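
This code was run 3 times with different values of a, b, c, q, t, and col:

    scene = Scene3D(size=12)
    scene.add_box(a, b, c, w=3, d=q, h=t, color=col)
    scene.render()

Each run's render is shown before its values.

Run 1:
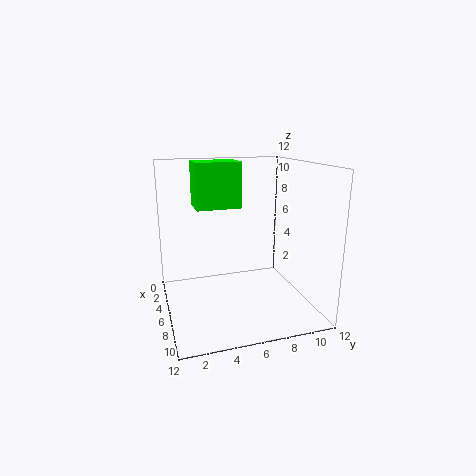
a = 1; b = 3; c = 8; q = 4; t = 4; col = 'lime'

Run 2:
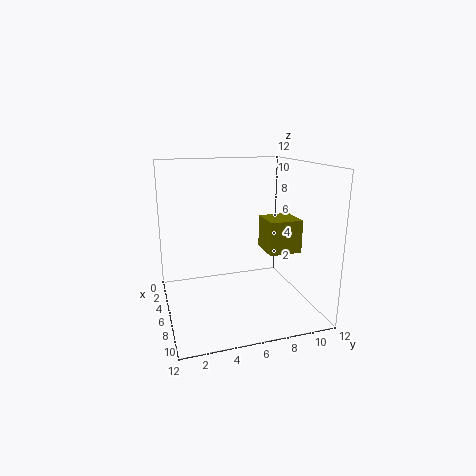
a = 3; b = 9; c = 4; q = 3; t = 3; col = 'olive'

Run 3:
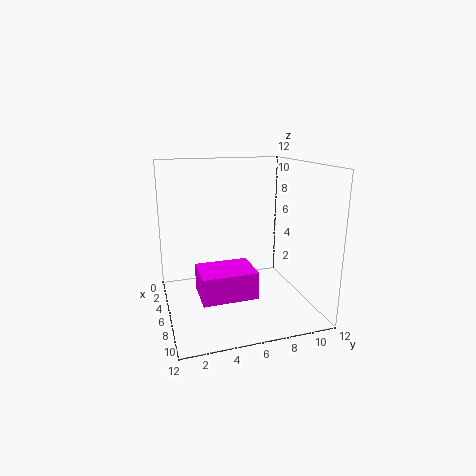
a = 8; b = 2; c = 3; q = 4; t = 2; col = 'magenta'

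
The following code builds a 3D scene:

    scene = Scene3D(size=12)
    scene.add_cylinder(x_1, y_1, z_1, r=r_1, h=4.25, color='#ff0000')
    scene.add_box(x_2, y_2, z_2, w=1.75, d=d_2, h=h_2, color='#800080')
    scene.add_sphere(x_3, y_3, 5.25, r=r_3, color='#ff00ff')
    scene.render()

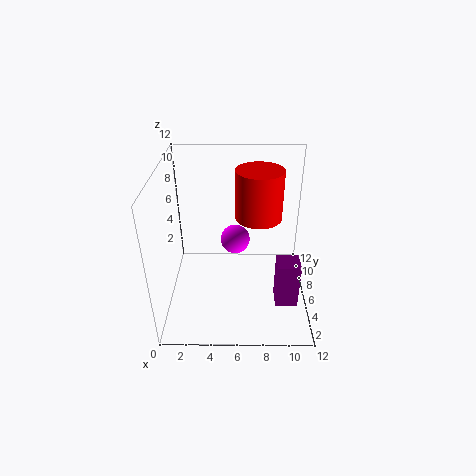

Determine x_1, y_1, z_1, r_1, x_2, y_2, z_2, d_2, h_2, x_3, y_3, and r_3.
x_1 = 7.75; y_1 = 7.75; z_1 = 7; r_1 = 2; x_2 = 9; y_2 = 2.25; z_2 = 2; d_2 = 1.75; h_2 = 3.75; x_3 = 5.75; y_3 = 7; r_3 = 1.25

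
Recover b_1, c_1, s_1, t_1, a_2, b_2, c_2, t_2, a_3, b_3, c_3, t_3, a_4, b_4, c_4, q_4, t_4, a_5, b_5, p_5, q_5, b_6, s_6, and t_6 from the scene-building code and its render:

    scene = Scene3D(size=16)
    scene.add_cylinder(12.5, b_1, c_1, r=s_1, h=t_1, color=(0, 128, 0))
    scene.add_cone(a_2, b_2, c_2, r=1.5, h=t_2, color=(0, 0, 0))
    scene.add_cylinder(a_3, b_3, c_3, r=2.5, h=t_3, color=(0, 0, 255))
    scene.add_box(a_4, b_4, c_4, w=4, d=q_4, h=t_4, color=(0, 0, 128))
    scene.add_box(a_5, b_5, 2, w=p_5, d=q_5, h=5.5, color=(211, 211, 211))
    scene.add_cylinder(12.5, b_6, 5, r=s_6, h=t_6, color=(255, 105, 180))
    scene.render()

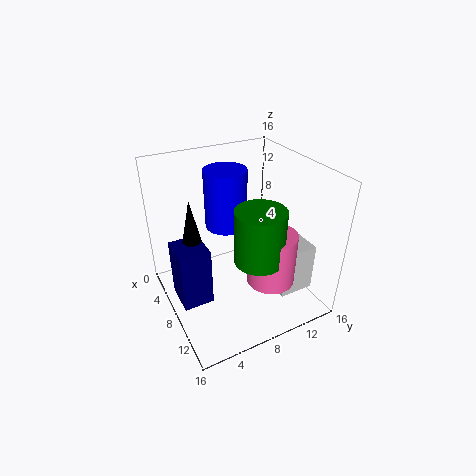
b_1 = 8; c_1 = 8; s_1 = 2.5; t_1 = 5.5; a_2 = 5.5; b_2 = 3.5; c_2 = 5.5; t_2 = 7; a_3 = 4; b_3 = 8.5; c_3 = 7.5; t_3 = 7; a_4 = 4.5; b_4 = 1; c_4 = 0.5; q_4 = 3.5; t_4 = 7; a_5 = 9.5; b_5 = 11; p_5 = 3.5; q_5 = 4; b_6 = 9.5; s_6 = 2.5; t_6 = 5.5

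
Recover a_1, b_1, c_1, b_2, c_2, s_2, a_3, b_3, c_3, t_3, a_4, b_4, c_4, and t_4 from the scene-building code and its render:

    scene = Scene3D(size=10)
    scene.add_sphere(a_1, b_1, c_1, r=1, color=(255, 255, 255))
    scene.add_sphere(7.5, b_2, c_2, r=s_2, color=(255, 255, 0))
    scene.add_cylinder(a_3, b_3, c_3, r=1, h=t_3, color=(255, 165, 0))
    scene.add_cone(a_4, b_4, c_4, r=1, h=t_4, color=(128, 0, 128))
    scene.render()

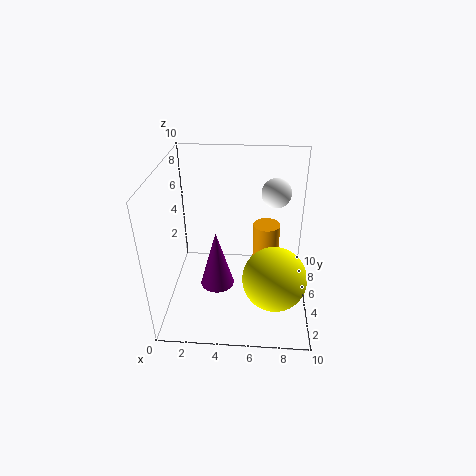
a_1 = 7.5, b_1 = 6, c_1 = 8, b_2 = 2, c_2 = 4, s_2 = 2, a_3 = 7, b_3 = 7, c_3 = 1, t_3 = 4, a_4 = 4, b_4 = 1.5, c_4 = 4, t_4 = 3.5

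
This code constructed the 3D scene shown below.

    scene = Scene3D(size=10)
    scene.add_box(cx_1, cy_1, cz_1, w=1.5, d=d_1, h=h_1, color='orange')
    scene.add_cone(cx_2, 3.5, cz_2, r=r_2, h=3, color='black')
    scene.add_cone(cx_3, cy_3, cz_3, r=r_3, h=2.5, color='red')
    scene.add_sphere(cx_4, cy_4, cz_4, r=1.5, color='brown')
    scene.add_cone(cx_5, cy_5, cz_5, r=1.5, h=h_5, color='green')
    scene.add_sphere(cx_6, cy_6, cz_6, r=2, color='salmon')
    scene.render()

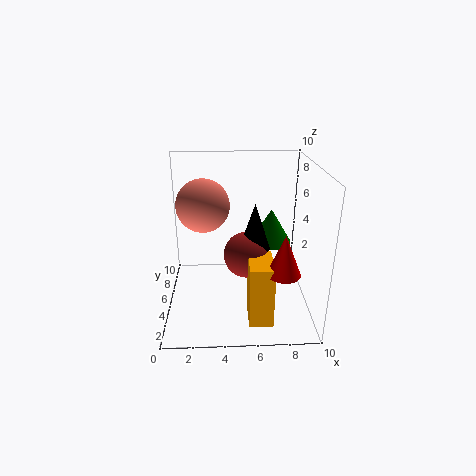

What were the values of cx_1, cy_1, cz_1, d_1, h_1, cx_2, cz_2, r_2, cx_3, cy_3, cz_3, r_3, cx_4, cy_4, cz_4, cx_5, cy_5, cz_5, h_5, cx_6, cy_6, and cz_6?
cx_1 = 5.5; cy_1 = 0.5; cz_1 = 1; d_1 = 2.5; h_1 = 4; cx_2 = 6; cz_2 = 5; r_2 = 1; cx_3 = 7.5; cy_3 = 1; cz_3 = 4.5; r_3 = 1; cx_4 = 5.5; cy_4 = 3.5; cz_4 = 4.5; cx_5 = 7.5; cy_5 = 6.5; cz_5 = 4; h_5 = 2.5; cx_6 = 2.5; cy_6 = 7.5; cz_6 = 6.5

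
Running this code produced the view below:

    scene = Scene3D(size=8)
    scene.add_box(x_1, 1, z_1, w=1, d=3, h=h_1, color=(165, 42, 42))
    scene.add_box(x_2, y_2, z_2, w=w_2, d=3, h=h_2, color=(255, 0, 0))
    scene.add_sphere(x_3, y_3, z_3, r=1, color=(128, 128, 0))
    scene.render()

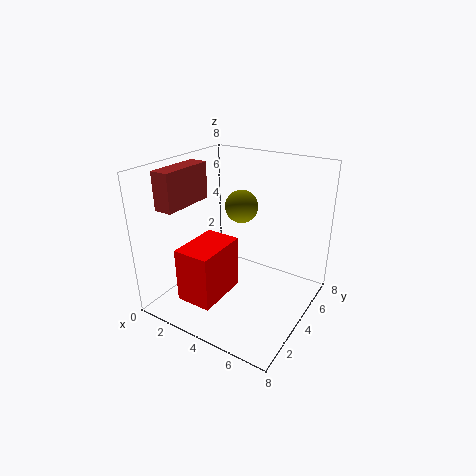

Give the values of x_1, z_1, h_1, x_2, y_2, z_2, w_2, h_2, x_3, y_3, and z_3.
x_1 = 1
z_1 = 6
h_1 = 2
x_2 = 2
y_2 = 1
z_2 = 1
w_2 = 2
h_2 = 3
x_3 = 3
y_3 = 6
z_3 = 5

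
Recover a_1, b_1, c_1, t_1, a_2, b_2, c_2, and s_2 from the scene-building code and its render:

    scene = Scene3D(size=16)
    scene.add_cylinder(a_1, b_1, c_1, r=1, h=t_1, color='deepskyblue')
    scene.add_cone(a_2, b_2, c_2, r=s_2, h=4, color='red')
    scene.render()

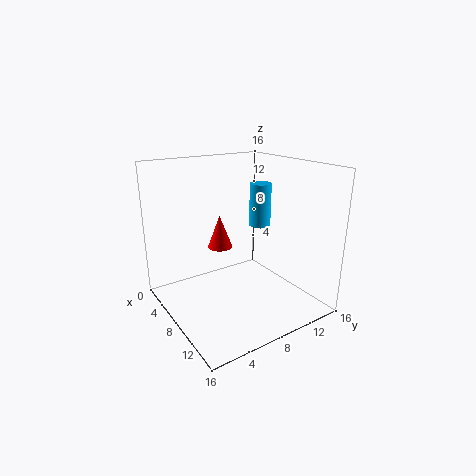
a_1 = 12.5
b_1 = 7.5
c_1 = 11
t_1 = 4
a_2 = 4
b_2 = 8
c_2 = 5.5
s_2 = 1.5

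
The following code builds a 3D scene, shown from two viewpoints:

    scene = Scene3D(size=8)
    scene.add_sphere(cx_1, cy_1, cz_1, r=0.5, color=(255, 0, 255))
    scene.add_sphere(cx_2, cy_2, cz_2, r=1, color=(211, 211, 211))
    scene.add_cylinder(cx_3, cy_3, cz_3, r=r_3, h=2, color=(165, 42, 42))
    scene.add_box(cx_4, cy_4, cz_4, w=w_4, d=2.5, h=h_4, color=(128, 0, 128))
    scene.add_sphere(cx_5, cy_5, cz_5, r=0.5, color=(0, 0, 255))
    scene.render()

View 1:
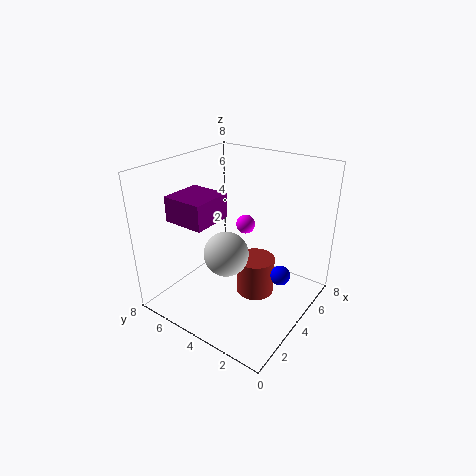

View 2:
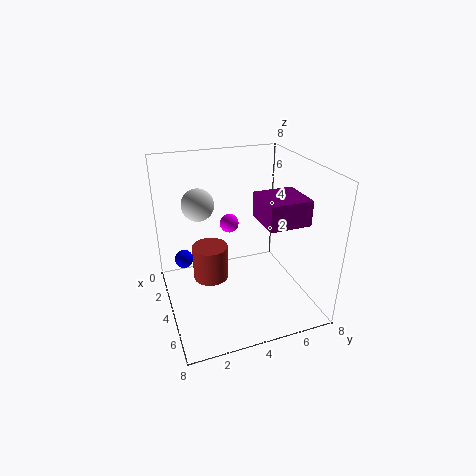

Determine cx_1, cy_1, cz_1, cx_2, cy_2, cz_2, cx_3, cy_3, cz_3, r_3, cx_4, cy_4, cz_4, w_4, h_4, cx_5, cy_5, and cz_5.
cx_1 = 4; cy_1 = 3.5; cz_1 = 5; cx_2 = 1; cy_2 = 2.5; cz_2 = 5; cx_3 = 3.5; cy_3 = 2.5; cz_3 = 1.5; r_3 = 1; cx_4 = 2.5; cy_4 = 5.5; cz_4 = 4.5; w_4 = 2.5; h_4 = 1.5; cx_5 = 3.5; cy_5 = 1; cz_5 = 3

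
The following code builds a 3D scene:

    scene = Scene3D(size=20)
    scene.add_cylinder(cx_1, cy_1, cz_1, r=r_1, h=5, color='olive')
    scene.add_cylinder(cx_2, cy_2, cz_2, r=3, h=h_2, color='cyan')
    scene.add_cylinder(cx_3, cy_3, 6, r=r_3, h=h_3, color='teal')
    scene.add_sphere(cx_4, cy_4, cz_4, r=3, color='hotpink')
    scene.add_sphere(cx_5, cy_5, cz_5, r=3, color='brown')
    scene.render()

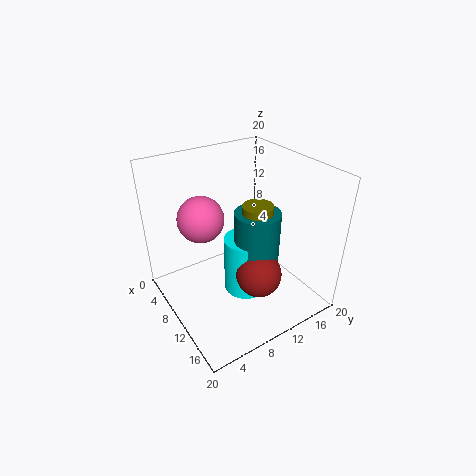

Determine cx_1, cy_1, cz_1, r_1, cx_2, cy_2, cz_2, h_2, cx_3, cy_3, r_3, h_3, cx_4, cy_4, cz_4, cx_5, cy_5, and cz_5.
cx_1 = 13; cy_1 = 11; cz_1 = 11; r_1 = 2; cx_2 = 12; cy_2 = 10; cz_2 = 3; h_2 = 8; cx_3 = 13; cy_3 = 11; r_3 = 3; h_3 = 9; cx_4 = 9; cy_4 = 5; cz_4 = 14; cx_5 = 15; cy_5 = 10; cz_5 = 7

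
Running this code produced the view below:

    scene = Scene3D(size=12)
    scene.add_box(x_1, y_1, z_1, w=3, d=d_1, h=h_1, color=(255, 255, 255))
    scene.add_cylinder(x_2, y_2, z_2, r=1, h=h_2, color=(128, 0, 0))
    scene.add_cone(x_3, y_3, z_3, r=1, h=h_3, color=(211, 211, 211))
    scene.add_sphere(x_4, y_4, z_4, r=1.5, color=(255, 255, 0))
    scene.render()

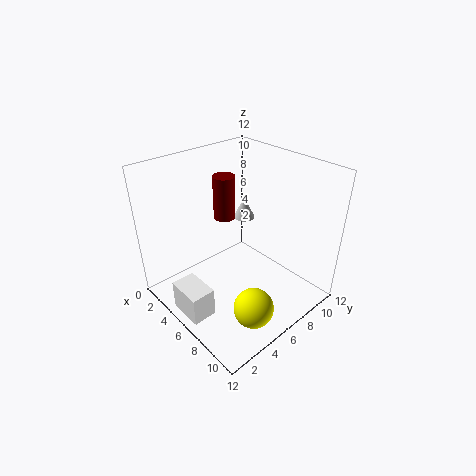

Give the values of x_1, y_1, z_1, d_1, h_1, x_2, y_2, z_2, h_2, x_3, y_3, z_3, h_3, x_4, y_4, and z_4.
x_1 = 4, y_1 = 0.5, z_1 = 0.5, d_1 = 2, h_1 = 2.5, x_2 = 2.5, y_2 = 7.5, z_2 = 6, h_2 = 4, x_3 = 3, y_3 = 9.5, z_3 = 5.5, h_3 = 2, x_4 = 10.5, y_4 = 3.5, z_4 = 3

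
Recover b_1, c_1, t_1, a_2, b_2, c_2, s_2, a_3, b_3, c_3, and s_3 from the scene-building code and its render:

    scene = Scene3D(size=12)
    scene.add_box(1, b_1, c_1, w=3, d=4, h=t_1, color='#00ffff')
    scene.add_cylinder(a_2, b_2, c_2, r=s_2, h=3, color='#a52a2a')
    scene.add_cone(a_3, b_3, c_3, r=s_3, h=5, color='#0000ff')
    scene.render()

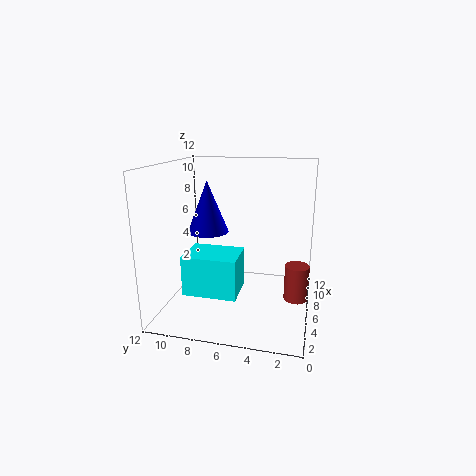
b_1 = 5
c_1 = 3
t_1 = 3
a_2 = 6
b_2 = 1
c_2 = 1
s_2 = 1
a_3 = 10
b_3 = 10
c_3 = 5
s_3 = 2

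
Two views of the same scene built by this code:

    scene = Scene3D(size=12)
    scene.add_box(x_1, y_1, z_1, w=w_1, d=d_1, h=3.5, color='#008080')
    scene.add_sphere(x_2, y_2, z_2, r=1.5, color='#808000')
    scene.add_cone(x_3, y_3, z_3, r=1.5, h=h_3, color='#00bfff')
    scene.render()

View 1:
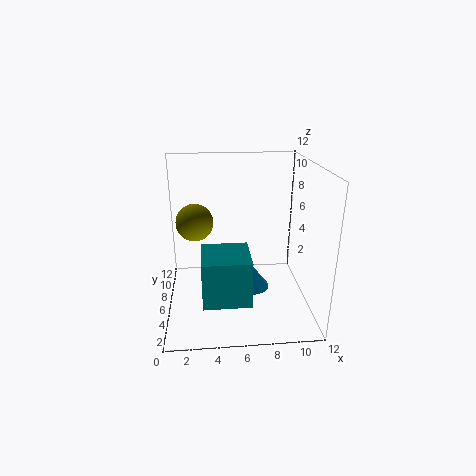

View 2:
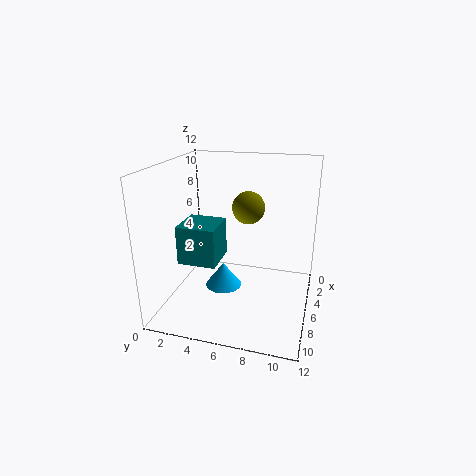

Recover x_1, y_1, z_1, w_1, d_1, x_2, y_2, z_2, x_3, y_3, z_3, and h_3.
x_1 = 3, y_1 = 0.5, z_1 = 3, w_1 = 3.5, d_1 = 3.5, x_2 = 2.5, y_2 = 6, z_2 = 7.5, x_3 = 7, y_3 = 5, z_3 = 2, h_3 = 2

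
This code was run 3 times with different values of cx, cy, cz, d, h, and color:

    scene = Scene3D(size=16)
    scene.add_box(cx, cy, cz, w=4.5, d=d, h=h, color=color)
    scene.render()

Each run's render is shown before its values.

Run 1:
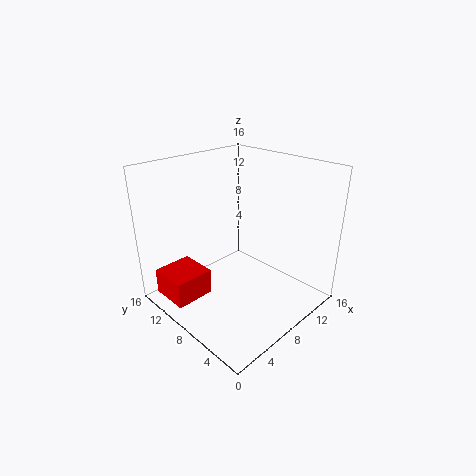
cx = 1; cy = 10; cz = 1; d = 4.5; h = 3; color = 'red'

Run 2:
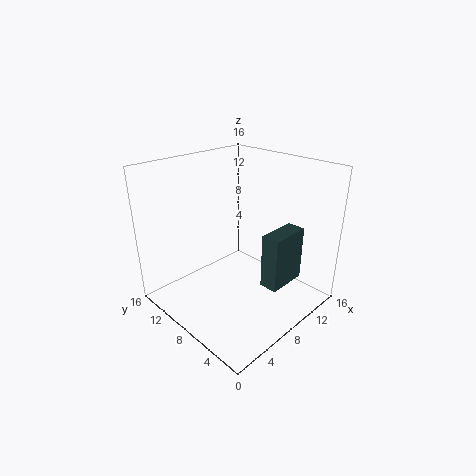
cx = 8; cy = 2.5; cz = 3.5; d = 2; h = 6; color = 'darkslategray'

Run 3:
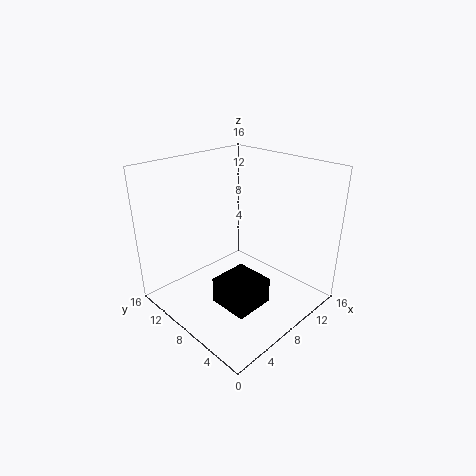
cx = 4.5; cy = 4; cz = 1; d = 4.5; h = 3; color = 'black'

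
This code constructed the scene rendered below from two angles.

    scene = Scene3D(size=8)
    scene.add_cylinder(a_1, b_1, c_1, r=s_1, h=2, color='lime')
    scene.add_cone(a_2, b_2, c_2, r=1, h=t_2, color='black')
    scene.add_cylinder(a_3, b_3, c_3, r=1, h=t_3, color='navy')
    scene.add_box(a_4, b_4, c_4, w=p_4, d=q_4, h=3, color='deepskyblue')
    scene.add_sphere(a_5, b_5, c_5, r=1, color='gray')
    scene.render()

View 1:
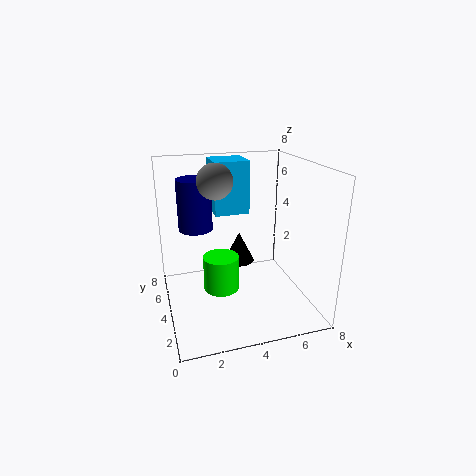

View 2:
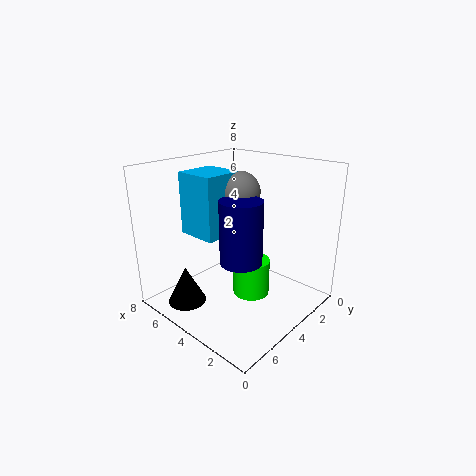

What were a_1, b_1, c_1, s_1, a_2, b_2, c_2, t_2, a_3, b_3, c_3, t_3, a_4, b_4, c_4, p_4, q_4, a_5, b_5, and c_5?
a_1 = 3; b_1 = 4; c_1 = 1; s_1 = 1; a_2 = 5; b_2 = 7; c_2 = 1; t_2 = 2; a_3 = 2; b_3 = 6; c_3 = 4; t_3 = 3; a_4 = 3; b_4 = 5; c_4 = 5; p_4 = 2; q_4 = 2; a_5 = 3; b_5 = 5; c_5 = 7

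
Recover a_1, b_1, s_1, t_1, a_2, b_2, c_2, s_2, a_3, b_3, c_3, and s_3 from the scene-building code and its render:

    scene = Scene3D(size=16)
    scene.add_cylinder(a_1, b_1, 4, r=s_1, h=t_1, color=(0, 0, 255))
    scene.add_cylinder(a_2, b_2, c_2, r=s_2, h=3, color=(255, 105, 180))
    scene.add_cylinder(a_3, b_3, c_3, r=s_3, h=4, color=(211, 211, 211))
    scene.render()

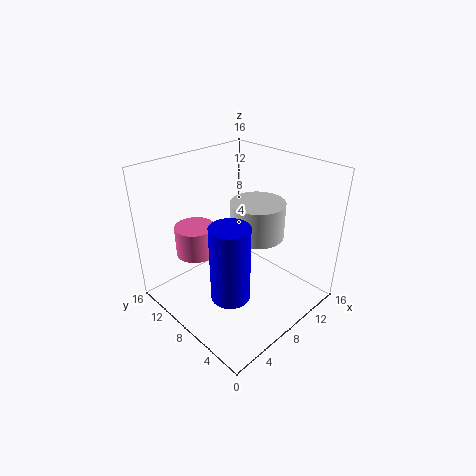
a_1 = 4; b_1 = 5; s_1 = 2; t_1 = 8; a_2 = 3; b_2 = 9; c_2 = 8; s_2 = 2; a_3 = 10; b_3 = 7; c_3 = 8; s_3 = 3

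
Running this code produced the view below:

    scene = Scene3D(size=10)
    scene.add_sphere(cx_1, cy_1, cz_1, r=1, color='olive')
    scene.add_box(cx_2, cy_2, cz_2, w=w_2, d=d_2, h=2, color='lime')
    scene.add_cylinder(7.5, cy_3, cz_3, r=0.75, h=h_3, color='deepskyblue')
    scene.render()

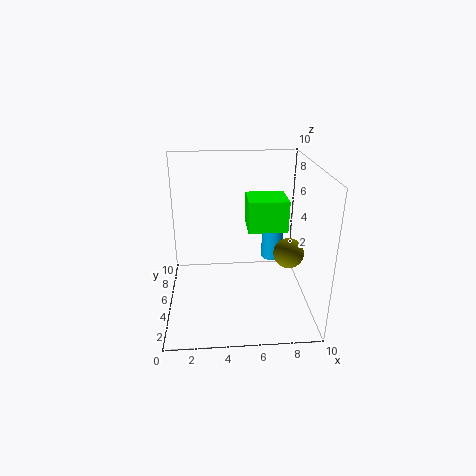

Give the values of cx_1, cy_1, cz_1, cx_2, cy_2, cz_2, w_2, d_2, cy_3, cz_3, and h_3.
cx_1 = 8.25
cy_1 = 3.5
cz_1 = 4.5
cx_2 = 5.5
cy_2 = 3
cz_2 = 6.25
w_2 = 2.5
d_2 = 2.25
cy_3 = 5.5
cz_3 = 3.25
h_3 = 2.75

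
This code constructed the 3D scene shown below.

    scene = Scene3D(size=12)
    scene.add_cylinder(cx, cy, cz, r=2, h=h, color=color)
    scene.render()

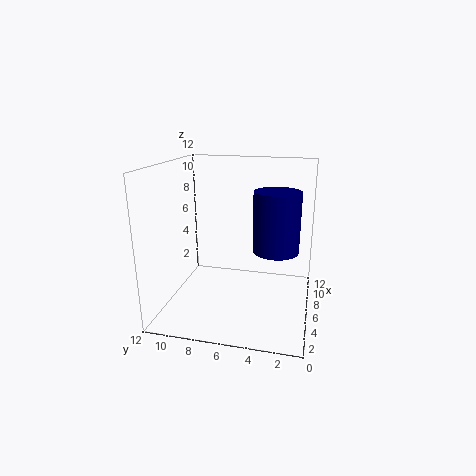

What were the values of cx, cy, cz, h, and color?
cx = 7.5, cy = 3, cz = 4.5, h = 5.25, color = 'navy'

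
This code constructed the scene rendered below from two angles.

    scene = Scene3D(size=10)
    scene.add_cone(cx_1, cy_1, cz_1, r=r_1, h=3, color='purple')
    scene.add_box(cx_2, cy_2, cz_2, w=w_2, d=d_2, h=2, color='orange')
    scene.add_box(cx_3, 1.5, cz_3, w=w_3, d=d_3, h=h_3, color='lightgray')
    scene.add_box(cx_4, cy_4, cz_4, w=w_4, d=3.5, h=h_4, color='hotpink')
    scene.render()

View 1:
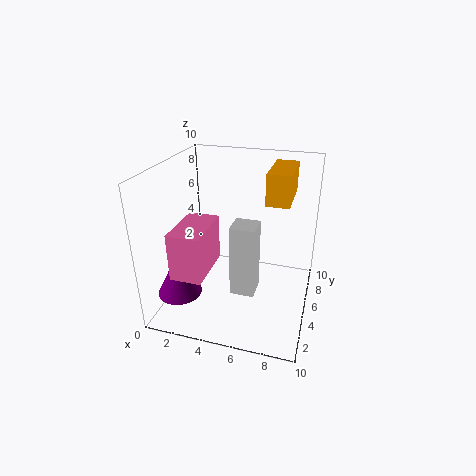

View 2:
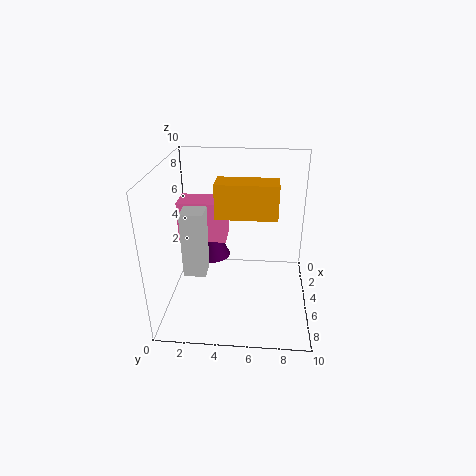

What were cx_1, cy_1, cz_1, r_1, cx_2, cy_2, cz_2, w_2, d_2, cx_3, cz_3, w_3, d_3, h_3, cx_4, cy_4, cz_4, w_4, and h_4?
cx_1 = 1.5; cy_1 = 2.5; cz_1 = 1.5; r_1 = 1.5; cx_2 = 7; cy_2 = 4; cz_2 = 8; w_2 = 1.5; d_2 = 3.5; cx_3 = 5.5; cz_3 = 3; w_3 = 1.5; d_3 = 1.5; h_3 = 4.5; cx_4 = 2; cy_4 = 0.5; cz_4 = 4; w_4 = 2; h_4 = 3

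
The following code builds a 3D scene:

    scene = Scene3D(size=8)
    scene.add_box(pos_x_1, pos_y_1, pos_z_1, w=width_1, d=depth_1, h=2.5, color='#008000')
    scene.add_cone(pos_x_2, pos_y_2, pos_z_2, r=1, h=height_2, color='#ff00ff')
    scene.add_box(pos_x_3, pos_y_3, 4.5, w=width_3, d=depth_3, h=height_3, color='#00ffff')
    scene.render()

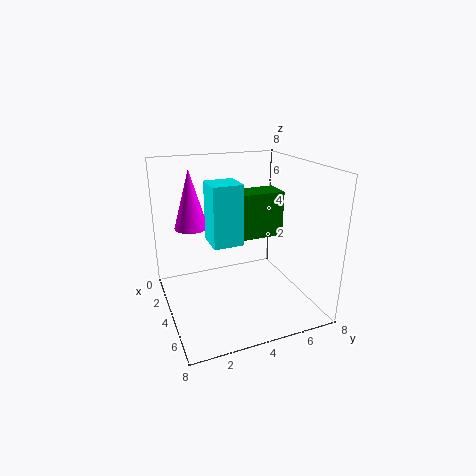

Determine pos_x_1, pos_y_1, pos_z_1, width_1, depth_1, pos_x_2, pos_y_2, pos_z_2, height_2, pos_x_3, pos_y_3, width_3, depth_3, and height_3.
pos_x_1 = 3, pos_y_1 = 4, pos_z_1 = 4, width_1 = 1.5, depth_1 = 2.5, pos_x_2 = 1.5, pos_y_2 = 2, pos_z_2 = 4, height_2 = 3.5, pos_x_3 = 4.5, pos_y_3 = 2, width_3 = 1.5, depth_3 = 1.5, height_3 = 3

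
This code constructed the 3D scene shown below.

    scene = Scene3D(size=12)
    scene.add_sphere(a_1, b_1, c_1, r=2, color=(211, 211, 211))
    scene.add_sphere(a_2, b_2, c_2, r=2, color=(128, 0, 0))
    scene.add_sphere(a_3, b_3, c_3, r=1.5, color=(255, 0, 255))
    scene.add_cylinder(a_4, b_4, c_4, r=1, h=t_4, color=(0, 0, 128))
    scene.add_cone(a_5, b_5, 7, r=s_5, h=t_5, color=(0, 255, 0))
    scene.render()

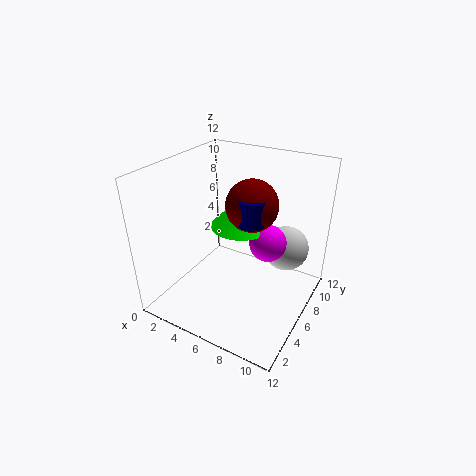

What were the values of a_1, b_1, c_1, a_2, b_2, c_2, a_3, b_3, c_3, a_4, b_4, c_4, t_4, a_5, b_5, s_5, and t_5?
a_1 = 9; b_1 = 9.5; c_1 = 4; a_2 = 7.5; b_2 = 5.5; c_2 = 9.5; a_3 = 8.5; b_3 = 6.5; c_3 = 6; a_4 = 8; b_4 = 4.5; c_4 = 8.5; t_4 = 2; a_5 = 6; b_5 = 6.5; s_5 = 2.5; t_5 = 2.5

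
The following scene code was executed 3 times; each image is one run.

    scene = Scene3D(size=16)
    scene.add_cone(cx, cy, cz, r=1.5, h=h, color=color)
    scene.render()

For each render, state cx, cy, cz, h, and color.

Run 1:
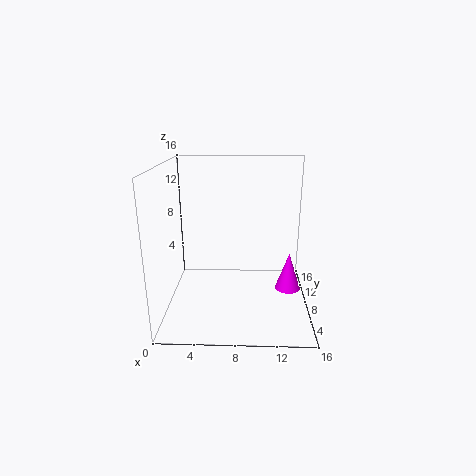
cx = 14
cy = 9.5
cz = 1
h = 4.5
color = 'magenta'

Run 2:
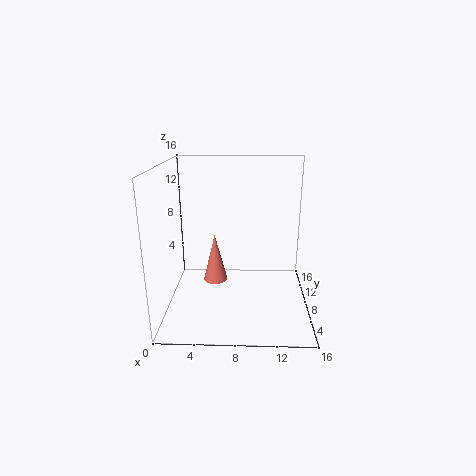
cx = 5
cy = 11.5
cz = 1
h = 6
color = 'salmon'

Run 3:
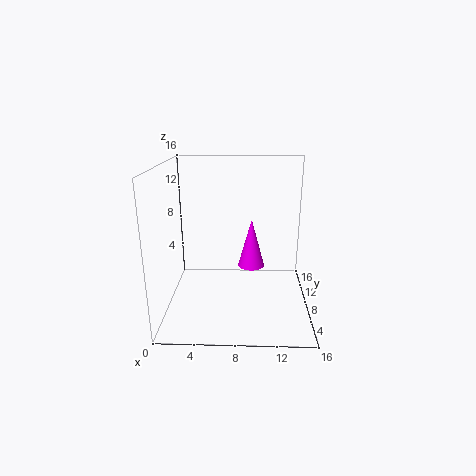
cx = 9.5
cy = 8.5
cz = 4.5
h = 5.5
color = 'magenta'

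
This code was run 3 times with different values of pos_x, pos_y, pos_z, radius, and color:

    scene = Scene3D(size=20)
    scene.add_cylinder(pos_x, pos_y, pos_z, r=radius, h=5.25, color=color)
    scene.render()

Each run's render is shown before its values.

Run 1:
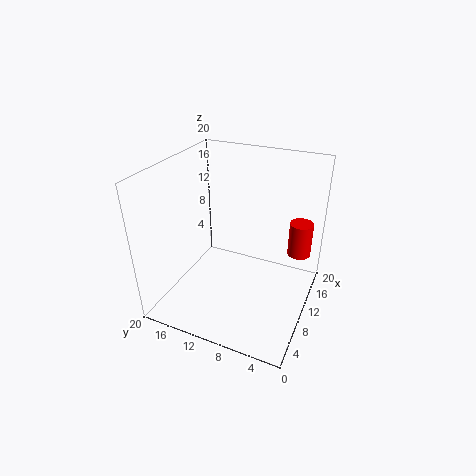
pos_x = 16.75; pos_y = 2.75; pos_z = 5.25; radius = 1.75; color = 'red'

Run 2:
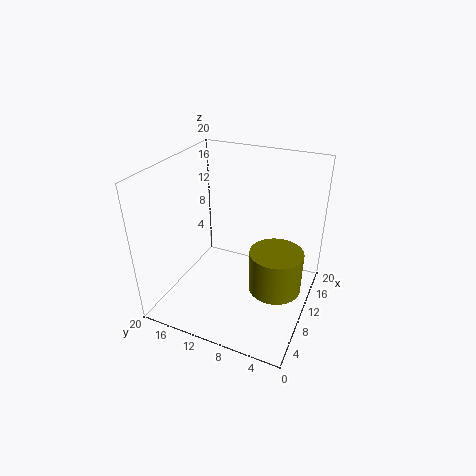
pos_x = 6.25; pos_y = 3.25; pos_z = 6.5; radius = 3.25; color = 'olive'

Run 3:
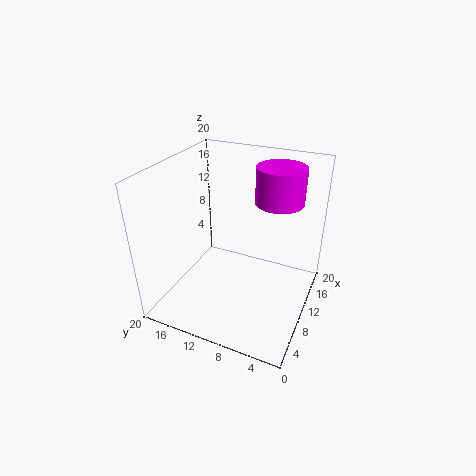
pos_x = 15.5; pos_y = 6; pos_z = 13.75; radius = 3.5; color = 'magenta'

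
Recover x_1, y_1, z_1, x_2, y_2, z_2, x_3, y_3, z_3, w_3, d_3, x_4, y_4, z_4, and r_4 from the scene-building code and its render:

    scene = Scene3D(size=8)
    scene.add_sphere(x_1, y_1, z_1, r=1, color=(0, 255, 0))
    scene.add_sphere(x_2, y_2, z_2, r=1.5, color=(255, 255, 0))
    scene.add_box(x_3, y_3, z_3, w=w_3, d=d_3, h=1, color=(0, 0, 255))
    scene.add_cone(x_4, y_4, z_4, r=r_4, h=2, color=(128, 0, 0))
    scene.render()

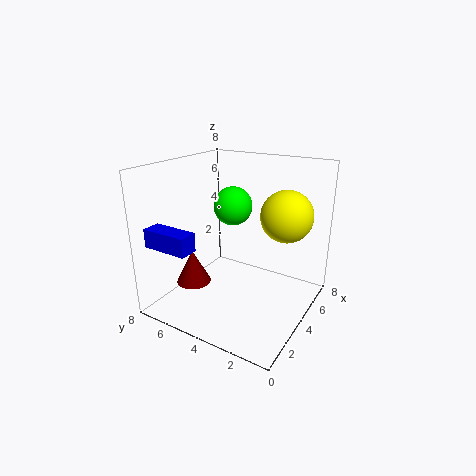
x_1 = 3.5, y_1 = 4, z_1 = 6, x_2 = 6, y_2 = 2, z_2 = 5, x_3 = 0.5, y_3 = 5, z_3 = 4, w_3 = 1, d_3 = 2.5, x_4 = 3, y_4 = 6.5, z_4 = 1, r_4 = 1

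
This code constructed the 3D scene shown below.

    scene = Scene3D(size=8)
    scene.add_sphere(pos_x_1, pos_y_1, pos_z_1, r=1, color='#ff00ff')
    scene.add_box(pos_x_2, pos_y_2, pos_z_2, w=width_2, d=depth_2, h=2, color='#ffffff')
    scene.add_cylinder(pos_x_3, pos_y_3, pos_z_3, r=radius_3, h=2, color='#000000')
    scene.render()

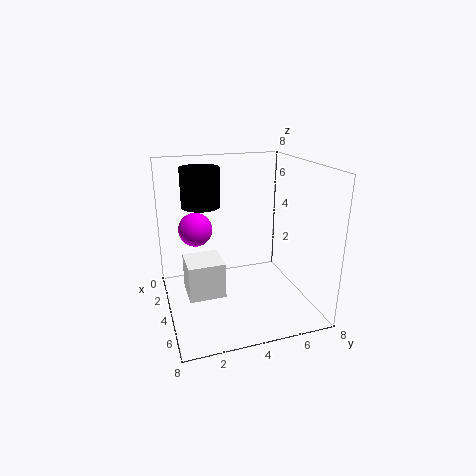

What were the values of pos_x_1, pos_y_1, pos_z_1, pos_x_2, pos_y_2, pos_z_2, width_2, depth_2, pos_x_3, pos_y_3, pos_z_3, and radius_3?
pos_x_1 = 2
pos_y_1 = 2
pos_z_1 = 4
pos_x_2 = 3
pos_y_2 = 1
pos_z_2 = 1
width_2 = 2
depth_2 = 2
pos_x_3 = 4
pos_y_3 = 2
pos_z_3 = 6
radius_3 = 1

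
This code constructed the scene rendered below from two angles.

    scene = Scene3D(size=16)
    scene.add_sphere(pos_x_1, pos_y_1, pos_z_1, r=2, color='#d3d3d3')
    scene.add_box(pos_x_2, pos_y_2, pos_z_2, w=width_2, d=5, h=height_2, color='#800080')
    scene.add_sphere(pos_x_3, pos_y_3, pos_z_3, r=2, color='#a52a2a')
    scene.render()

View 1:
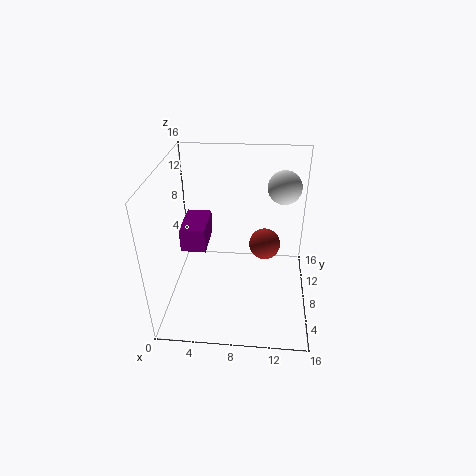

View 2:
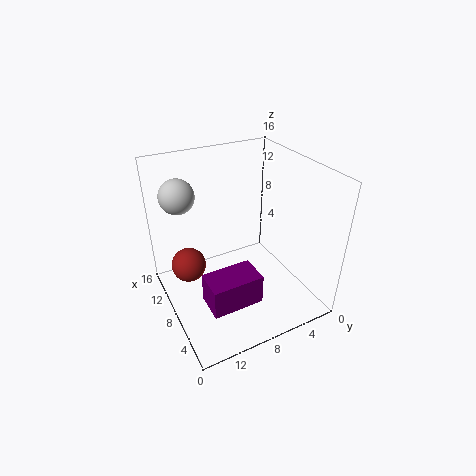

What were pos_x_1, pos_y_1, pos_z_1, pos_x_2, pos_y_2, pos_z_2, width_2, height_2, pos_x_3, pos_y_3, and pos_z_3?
pos_x_1 = 13; pos_y_1 = 13; pos_z_1 = 12; pos_x_2 = 1; pos_y_2 = 9; pos_z_2 = 5; width_2 = 3; height_2 = 3; pos_x_3 = 11; pos_y_3 = 13; pos_z_3 = 4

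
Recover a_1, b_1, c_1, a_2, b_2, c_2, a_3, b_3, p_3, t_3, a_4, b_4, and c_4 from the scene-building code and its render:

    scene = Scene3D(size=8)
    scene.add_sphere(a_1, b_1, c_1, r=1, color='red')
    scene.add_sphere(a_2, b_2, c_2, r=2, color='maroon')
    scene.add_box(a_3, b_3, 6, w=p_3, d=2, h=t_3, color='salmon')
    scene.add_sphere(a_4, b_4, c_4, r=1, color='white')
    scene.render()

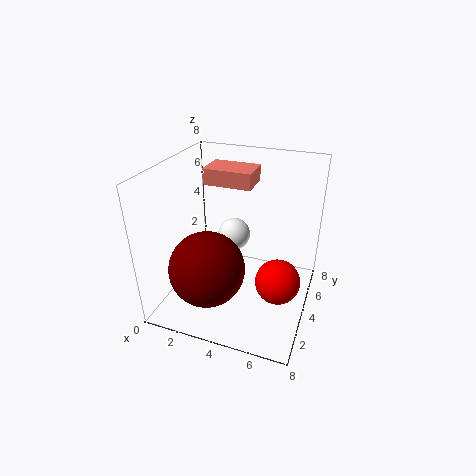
a_1 = 7; b_1 = 1; c_1 = 4; a_2 = 3; b_2 = 2; c_2 = 3; a_3 = 1; b_3 = 6; p_3 = 3; t_3 = 1; a_4 = 3; b_4 = 6; c_4 = 3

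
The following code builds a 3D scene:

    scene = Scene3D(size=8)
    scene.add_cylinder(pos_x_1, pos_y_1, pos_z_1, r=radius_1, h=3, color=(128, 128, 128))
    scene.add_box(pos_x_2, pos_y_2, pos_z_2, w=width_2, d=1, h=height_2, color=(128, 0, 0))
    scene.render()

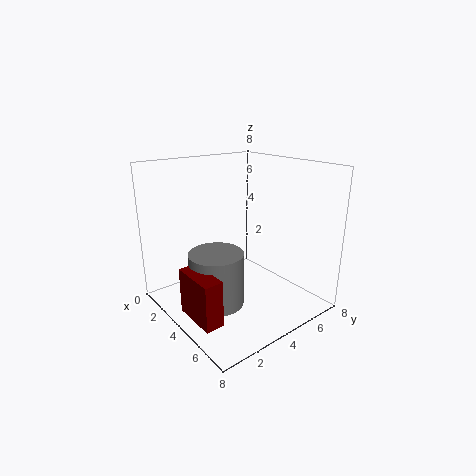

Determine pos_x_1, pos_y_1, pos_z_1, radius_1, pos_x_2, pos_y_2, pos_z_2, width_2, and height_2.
pos_x_1 = 4, pos_y_1 = 2.5, pos_z_1 = 0.5, radius_1 = 1.5, pos_x_2 = 3.5, pos_y_2 = 0.5, pos_z_2 = 0.5, width_2 = 2.5, height_2 = 2.5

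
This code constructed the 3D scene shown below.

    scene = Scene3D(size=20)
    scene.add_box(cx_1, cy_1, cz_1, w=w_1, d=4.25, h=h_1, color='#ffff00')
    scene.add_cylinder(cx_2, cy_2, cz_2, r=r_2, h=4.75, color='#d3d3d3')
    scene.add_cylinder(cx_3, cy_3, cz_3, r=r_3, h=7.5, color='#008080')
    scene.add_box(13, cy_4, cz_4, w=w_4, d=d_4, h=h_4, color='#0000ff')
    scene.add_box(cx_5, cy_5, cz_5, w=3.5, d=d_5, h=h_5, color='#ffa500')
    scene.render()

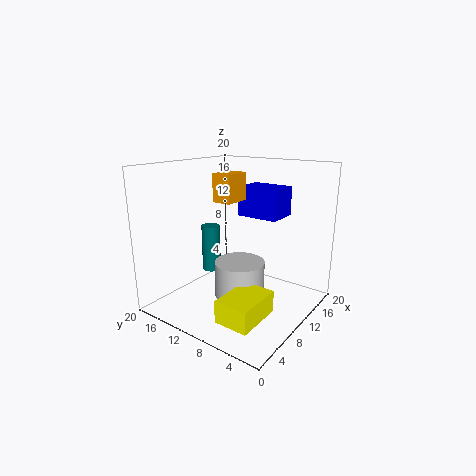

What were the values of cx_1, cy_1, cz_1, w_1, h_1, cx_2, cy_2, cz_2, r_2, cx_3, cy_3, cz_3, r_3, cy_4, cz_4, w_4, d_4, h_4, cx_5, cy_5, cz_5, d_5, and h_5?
cx_1 = 0.25, cy_1 = 2, cz_1 = 3.25, w_1 = 6, h_1 = 2.75, cx_2 = 7.25, cy_2 = 7.75, cz_2 = 3.25, r_2 = 3.25, cx_3 = 13.5, cy_3 = 18, cz_3 = 2, r_3 = 1.5, cy_4 = 6, cz_4 = 12.25, w_4 = 4.75, d_4 = 6.25, h_4 = 4.25, cx_5 = 5.75, cy_5 = 8.25, cz_5 = 15.75, d_5 = 2.5, h_5 = 3.5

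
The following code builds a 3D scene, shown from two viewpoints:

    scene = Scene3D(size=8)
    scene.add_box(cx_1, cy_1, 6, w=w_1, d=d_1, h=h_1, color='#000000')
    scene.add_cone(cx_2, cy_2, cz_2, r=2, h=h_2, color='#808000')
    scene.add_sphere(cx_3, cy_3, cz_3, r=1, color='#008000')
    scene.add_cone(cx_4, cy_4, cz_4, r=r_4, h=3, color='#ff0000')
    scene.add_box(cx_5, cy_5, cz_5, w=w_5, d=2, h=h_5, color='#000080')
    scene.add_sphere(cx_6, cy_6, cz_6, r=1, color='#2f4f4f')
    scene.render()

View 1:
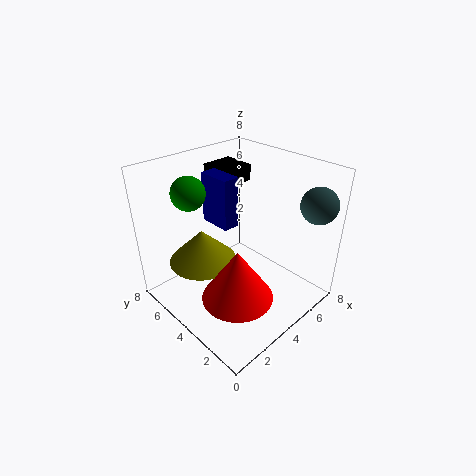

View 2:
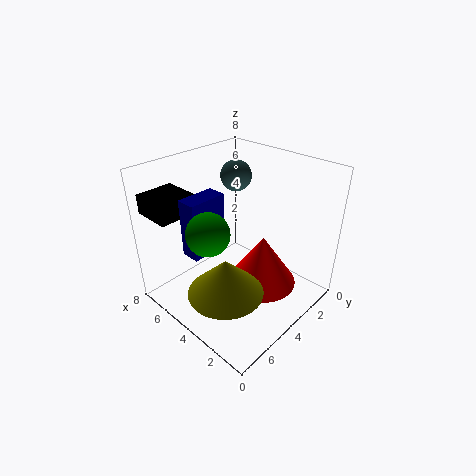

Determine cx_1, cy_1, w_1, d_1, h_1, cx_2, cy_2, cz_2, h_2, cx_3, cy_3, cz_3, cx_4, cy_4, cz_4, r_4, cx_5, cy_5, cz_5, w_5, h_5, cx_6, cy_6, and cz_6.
cx_1 = 5
cy_1 = 6
w_1 = 2
d_1 = 2
h_1 = 1
cx_2 = 3
cy_2 = 6
cz_2 = 2
h_2 = 2
cx_3 = 3
cy_3 = 7
cz_3 = 6
cx_4 = 3
cy_4 = 3
cz_4 = 1
r_4 = 2
cx_5 = 4
cy_5 = 5
cz_5 = 4
w_5 = 1
h_5 = 3
cx_6 = 7
cy_6 = 1
cz_6 = 6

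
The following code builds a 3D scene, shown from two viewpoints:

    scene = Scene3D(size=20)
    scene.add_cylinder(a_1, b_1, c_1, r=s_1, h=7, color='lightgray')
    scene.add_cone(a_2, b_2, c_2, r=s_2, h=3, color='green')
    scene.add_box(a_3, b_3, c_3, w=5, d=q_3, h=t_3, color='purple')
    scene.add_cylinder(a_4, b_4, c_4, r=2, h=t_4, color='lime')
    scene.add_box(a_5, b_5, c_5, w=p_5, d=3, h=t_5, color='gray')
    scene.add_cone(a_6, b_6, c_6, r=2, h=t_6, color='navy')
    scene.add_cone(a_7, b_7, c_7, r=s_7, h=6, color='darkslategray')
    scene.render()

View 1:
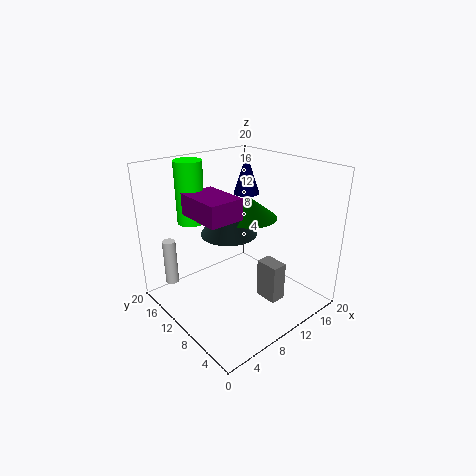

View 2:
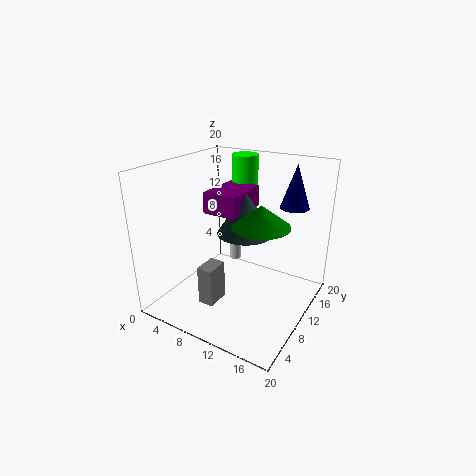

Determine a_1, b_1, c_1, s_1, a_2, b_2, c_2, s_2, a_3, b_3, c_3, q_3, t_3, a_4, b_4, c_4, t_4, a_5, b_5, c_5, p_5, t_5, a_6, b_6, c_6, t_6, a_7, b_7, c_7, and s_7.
a_1 = 4
b_1 = 19
c_1 = 1
s_1 = 1
a_2 = 13
b_2 = 11
c_2 = 12
s_2 = 4
a_3 = 5
b_3 = 9
c_3 = 13
q_3 = 7
t_3 = 3
a_4 = 7
b_4 = 17
c_4 = 11
t_4 = 9
a_5 = 9
b_5 = 2
c_5 = 4
p_5 = 2
t_5 = 5
a_6 = 16
b_6 = 15
c_6 = 14
t_6 = 6
a_7 = 10
b_7 = 12
c_7 = 10
s_7 = 4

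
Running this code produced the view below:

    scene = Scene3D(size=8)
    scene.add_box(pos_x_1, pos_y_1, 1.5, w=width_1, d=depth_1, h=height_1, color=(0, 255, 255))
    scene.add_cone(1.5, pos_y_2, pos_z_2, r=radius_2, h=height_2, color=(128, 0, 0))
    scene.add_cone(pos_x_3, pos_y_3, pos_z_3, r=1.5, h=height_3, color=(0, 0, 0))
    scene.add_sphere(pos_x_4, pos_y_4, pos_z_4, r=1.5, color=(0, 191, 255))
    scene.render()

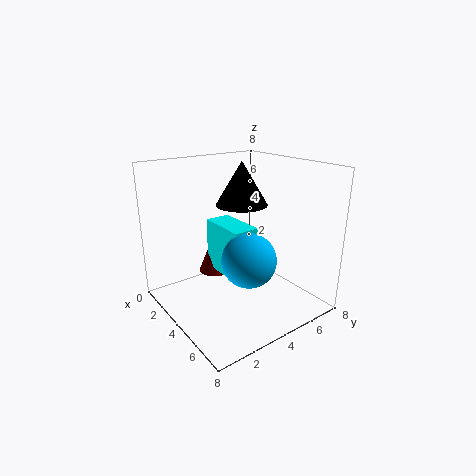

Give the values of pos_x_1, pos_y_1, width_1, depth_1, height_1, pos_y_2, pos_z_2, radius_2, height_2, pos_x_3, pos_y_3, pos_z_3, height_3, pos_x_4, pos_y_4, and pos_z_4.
pos_x_1 = 1.5, pos_y_1 = 3.5, width_1 = 3, depth_1 = 1.5, height_1 = 3, pos_y_2 = 4, pos_z_2 = 1, radius_2 = 1, height_2 = 2.5, pos_x_3 = 3, pos_y_3 = 5, pos_z_3 = 5.5, height_3 = 2.5, pos_x_4 = 5, pos_y_4 = 4, pos_z_4 = 3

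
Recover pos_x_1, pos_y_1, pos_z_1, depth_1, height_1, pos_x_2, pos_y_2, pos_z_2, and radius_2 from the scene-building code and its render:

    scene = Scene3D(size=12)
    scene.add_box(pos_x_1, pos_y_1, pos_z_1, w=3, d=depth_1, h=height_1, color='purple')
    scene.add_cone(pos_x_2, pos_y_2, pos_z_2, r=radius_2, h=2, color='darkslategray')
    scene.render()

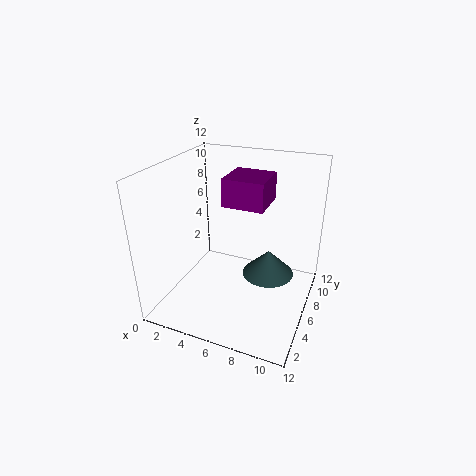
pos_x_1 = 6; pos_y_1 = 3; pos_z_1 = 10; depth_1 = 3; height_1 = 2; pos_x_2 = 9; pos_y_2 = 5; pos_z_2 = 4; radius_2 = 2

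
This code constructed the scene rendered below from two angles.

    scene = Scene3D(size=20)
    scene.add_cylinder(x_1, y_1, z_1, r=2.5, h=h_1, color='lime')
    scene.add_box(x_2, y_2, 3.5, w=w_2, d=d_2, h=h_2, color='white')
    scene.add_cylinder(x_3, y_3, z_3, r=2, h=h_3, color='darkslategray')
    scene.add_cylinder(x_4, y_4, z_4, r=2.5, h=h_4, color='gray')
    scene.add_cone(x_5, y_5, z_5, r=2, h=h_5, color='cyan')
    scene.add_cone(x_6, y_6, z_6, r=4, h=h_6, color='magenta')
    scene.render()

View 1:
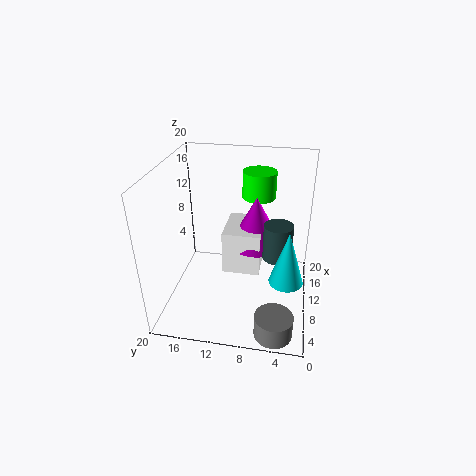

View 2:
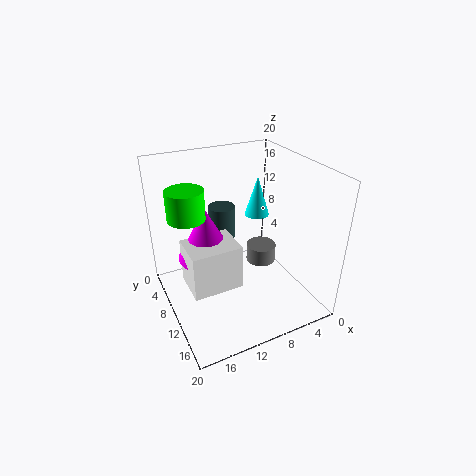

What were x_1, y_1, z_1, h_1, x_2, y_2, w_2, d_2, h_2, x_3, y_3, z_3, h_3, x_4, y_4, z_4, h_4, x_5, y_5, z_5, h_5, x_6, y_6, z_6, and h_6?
x_1 = 16.5
y_1 = 8
z_1 = 13.5
h_1 = 4
x_2 = 10.5
y_2 = 7
w_2 = 7
d_2 = 5.5
h_2 = 6.5
x_3 = 10
y_3 = 4.5
z_3 = 7.5
h_3 = 5
x_4 = 2.5
y_4 = 4
z_4 = 0.5
h_4 = 3
x_5 = 3
y_5 = 3
z_5 = 9
h_5 = 6.5
x_6 = 14
y_6 = 8
z_6 = 7
h_6 = 7.5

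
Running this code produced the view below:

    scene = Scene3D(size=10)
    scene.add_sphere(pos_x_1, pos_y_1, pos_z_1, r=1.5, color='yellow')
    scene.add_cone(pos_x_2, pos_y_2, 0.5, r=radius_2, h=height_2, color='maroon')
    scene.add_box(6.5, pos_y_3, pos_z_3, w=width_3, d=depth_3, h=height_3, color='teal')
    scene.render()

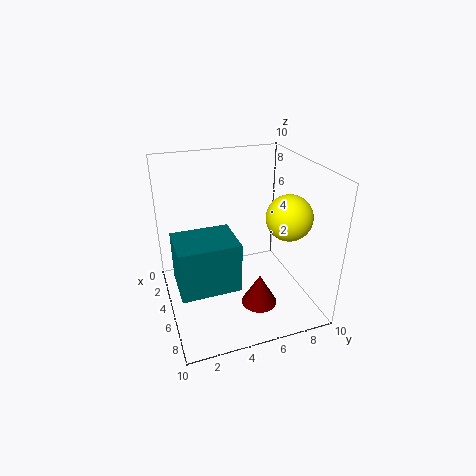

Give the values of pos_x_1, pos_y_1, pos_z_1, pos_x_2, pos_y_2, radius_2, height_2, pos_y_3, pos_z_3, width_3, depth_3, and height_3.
pos_x_1 = 7
pos_y_1 = 7.75
pos_z_1 = 7
pos_x_2 = 6.75
pos_y_2 = 6
radius_2 = 1.25
height_2 = 2.25
pos_y_3 = 0.25
pos_z_3 = 4
width_3 = 2.75
depth_3 = 3.5
height_3 = 3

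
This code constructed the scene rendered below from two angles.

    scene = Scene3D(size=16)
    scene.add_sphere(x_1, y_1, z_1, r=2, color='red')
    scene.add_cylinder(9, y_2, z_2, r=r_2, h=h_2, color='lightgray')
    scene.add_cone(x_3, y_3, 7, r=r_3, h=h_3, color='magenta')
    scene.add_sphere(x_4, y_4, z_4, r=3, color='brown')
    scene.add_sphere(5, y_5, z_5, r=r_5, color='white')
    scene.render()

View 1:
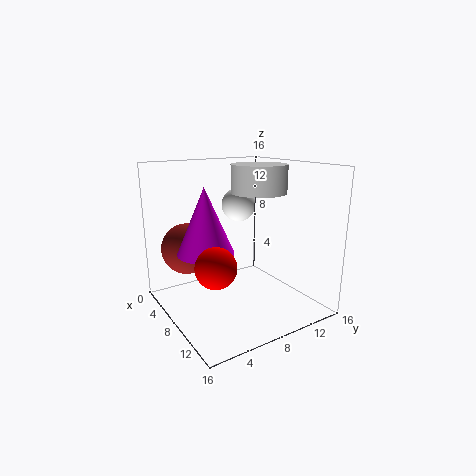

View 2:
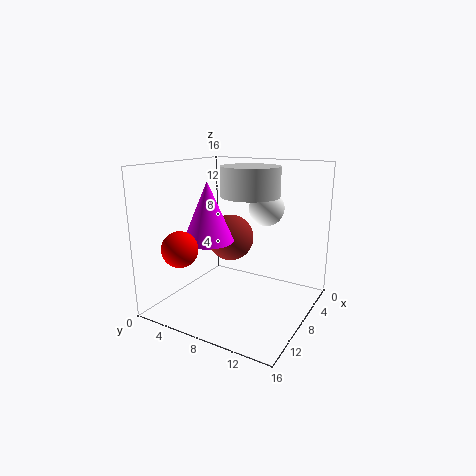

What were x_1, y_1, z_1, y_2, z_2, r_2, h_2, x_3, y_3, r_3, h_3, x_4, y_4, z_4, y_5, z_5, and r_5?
x_1 = 12
y_1 = 3
z_1 = 7
y_2 = 10
z_2 = 13
r_2 = 3
h_2 = 3
x_3 = 8
y_3 = 4
r_3 = 3
h_3 = 7
x_4 = 3
y_4 = 4
z_4 = 6
y_5 = 10
z_5 = 11
r_5 = 2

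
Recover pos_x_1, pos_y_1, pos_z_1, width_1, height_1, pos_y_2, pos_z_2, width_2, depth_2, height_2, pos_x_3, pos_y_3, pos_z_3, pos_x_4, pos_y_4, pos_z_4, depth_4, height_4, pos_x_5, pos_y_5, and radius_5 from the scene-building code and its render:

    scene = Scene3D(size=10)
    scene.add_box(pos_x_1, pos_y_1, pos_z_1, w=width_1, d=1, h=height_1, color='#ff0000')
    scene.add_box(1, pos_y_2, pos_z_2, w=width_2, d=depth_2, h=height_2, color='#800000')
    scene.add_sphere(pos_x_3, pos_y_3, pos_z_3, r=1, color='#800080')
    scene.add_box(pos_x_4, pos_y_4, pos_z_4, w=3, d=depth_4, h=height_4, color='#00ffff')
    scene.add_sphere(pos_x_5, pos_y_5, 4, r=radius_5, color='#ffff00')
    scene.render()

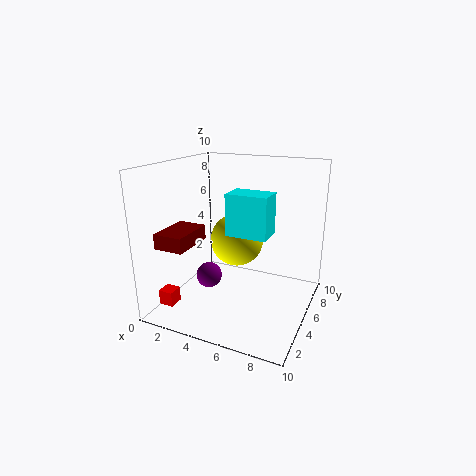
pos_x_1 = 1; pos_y_1 = 1; pos_z_1 = 1; width_1 = 1; height_1 = 1; pos_y_2 = 1; pos_z_2 = 5; width_2 = 2; depth_2 = 3; height_2 = 1; pos_x_3 = 2; pos_y_3 = 6; pos_z_3 = 1; pos_x_4 = 4; pos_y_4 = 5; pos_z_4 = 5; depth_4 = 2; height_4 = 3; pos_x_5 = 4; pos_y_5 = 7; radius_5 = 2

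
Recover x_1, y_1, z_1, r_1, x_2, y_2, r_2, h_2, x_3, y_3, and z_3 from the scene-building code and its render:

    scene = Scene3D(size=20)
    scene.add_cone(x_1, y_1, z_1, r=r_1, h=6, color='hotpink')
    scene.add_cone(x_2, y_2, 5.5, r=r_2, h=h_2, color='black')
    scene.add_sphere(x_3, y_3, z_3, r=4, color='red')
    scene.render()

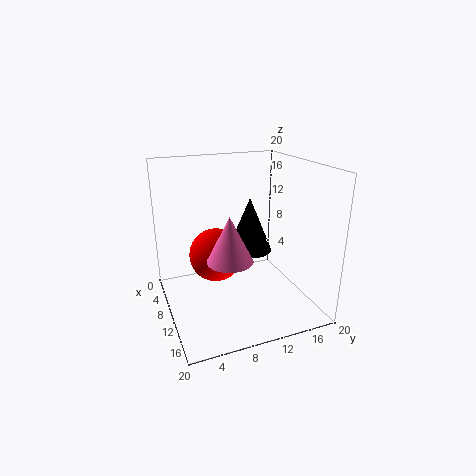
x_1 = 13.5
y_1 = 7.5
z_1 = 8.5
r_1 = 3
x_2 = 5
y_2 = 14
r_2 = 3.5
h_2 = 8.5
x_3 = 6
y_3 = 8
z_3 = 6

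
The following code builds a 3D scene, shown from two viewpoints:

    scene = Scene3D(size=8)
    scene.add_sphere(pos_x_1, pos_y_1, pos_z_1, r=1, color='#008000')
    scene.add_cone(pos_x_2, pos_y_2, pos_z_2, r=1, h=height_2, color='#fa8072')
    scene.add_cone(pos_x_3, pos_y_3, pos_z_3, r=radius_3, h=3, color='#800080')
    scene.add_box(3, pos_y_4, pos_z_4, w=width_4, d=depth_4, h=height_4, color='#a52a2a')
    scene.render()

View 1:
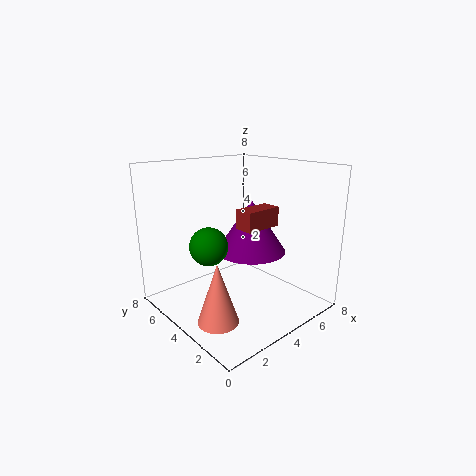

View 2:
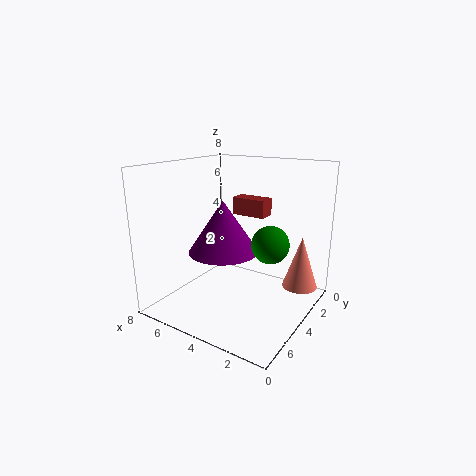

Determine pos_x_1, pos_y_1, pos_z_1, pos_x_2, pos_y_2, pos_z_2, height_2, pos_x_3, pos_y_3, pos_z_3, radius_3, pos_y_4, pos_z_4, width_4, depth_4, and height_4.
pos_x_1 = 2, pos_y_1 = 4, pos_z_1 = 4, pos_x_2 = 1, pos_y_2 = 2, pos_z_2 = 1, height_2 = 3, pos_x_3 = 5, pos_y_3 = 4, pos_z_3 = 3, radius_3 = 2, pos_y_4 = 2, pos_z_4 = 5, width_4 = 2, depth_4 = 1, height_4 = 1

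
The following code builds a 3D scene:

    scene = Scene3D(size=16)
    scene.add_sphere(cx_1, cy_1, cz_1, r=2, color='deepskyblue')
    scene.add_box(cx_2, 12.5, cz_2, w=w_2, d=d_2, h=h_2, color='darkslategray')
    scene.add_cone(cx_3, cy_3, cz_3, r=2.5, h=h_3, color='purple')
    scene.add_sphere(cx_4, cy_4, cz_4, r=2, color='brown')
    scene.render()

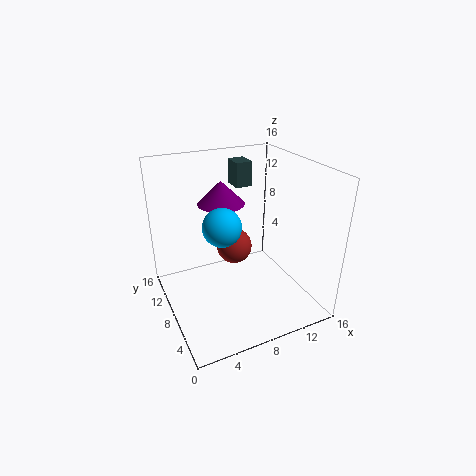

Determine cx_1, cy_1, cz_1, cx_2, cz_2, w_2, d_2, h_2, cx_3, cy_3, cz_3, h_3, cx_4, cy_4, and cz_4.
cx_1 = 5.5, cy_1 = 6.5, cz_1 = 10.5, cx_2 = 10, cz_2 = 12, w_2 = 2, d_2 = 2.5, h_2 = 3, cx_3 = 6.5, cy_3 = 9, cz_3 = 12, h_3 = 2.5, cx_4 = 8, cy_4 = 9, cz_4 = 6.5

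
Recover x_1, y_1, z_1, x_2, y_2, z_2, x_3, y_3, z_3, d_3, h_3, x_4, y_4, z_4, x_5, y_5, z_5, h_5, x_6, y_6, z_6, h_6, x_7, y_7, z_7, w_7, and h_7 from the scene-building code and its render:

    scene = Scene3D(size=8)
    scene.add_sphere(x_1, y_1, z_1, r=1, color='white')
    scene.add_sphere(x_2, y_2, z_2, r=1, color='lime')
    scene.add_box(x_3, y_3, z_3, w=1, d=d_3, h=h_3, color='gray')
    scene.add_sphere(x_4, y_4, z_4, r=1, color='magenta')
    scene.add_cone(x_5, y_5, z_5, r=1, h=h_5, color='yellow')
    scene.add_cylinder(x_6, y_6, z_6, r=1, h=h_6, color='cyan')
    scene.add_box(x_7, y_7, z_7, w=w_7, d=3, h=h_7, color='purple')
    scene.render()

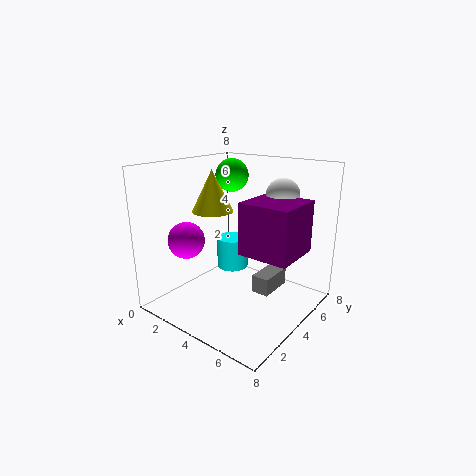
x_1 = 5
y_1 = 7
z_1 = 6
x_2 = 2
y_2 = 6
z_2 = 7
x_3 = 5
y_3 = 4
z_3 = 1
d_3 = 2
h_3 = 1
x_4 = 2
y_4 = 2
z_4 = 4
x_5 = 4
y_5 = 2
z_5 = 6
h_5 = 2
x_6 = 2
y_6 = 6
z_6 = 1
h_6 = 2
x_7 = 4
y_7 = 4
z_7 = 3
w_7 = 3
h_7 = 3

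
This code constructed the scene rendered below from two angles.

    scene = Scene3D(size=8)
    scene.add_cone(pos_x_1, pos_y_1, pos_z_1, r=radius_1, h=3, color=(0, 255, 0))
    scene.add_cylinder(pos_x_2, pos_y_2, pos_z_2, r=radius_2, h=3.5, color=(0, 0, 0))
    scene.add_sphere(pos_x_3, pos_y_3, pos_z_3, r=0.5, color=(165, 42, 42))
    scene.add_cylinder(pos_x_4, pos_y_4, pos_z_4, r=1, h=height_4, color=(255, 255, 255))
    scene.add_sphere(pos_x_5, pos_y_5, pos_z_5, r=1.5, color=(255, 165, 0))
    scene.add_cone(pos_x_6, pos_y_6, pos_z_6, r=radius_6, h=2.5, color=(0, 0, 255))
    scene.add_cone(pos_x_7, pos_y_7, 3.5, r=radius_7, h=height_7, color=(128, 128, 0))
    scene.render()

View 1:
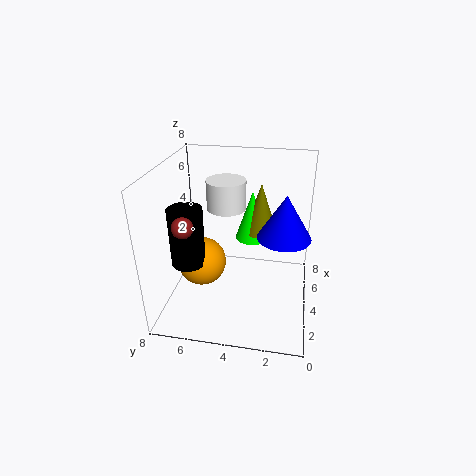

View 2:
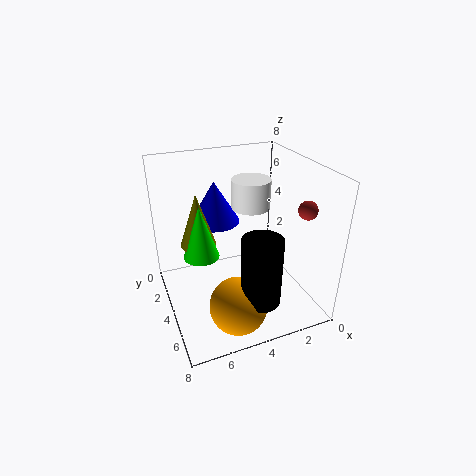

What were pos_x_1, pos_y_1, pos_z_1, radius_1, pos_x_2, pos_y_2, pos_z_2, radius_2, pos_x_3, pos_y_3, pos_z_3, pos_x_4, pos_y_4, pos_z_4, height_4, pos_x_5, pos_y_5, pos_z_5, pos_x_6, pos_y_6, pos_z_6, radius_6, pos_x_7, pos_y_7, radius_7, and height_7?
pos_x_1 = 6; pos_y_1 = 3.5; pos_z_1 = 3; radius_1 = 1; pos_x_2 = 4; pos_y_2 = 7; pos_z_2 = 2; radius_2 = 1; pos_x_3 = 1; pos_y_3 = 6; pos_z_3 = 6; pos_x_4 = 3.5; pos_y_4 = 4.5; pos_z_4 = 6; height_4 = 1.5; pos_x_5 = 5; pos_y_5 = 6.5; pos_z_5 = 1.5; pos_x_6 = 4.5; pos_y_6 = 1.5; pos_z_6 = 4; radius_6 = 1.5; pos_x_7 = 6; pos_y_7 = 3; radius_7 = 1; height_7 = 3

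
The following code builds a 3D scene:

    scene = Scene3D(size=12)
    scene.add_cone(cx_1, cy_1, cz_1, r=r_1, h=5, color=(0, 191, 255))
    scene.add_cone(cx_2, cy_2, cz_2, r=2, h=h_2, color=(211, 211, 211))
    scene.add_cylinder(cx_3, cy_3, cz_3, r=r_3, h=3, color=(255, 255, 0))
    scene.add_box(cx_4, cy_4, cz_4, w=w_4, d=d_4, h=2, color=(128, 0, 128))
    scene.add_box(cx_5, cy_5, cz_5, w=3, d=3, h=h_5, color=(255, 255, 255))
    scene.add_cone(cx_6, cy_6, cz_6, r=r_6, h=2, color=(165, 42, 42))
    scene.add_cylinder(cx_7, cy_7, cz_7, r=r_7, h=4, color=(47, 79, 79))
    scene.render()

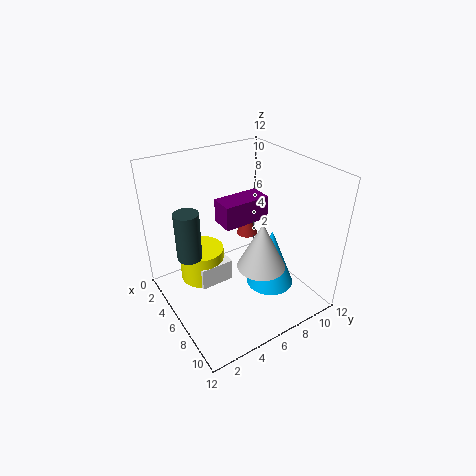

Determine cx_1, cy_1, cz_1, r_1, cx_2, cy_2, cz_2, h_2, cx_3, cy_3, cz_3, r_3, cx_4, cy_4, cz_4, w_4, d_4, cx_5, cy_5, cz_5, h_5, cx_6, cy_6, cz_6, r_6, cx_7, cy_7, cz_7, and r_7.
cx_1 = 8, cy_1 = 8, cz_1 = 2, r_1 = 2, cx_2 = 8, cy_2 = 7, cz_2 = 4, h_2 = 4, cx_3 = 3, cy_3 = 4, cz_3 = 1, r_3 = 2, cx_4 = 4, cy_4 = 5, cz_4 = 7, w_4 = 2, d_4 = 4, cx_5 = 2, cy_5 = 3, cz_5 = 1, h_5 = 2, cx_6 = 3, cy_6 = 9, cz_6 = 4, r_6 = 1, cx_7 = 5, cy_7 = 2, cz_7 = 5, r_7 = 1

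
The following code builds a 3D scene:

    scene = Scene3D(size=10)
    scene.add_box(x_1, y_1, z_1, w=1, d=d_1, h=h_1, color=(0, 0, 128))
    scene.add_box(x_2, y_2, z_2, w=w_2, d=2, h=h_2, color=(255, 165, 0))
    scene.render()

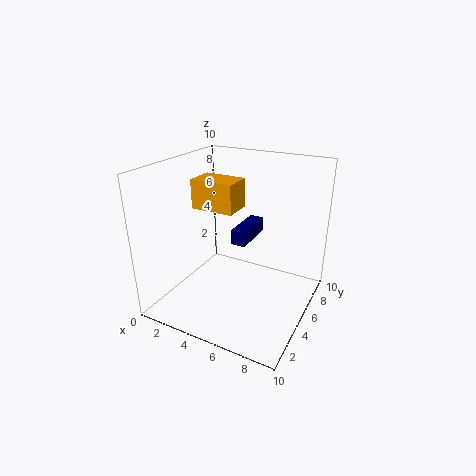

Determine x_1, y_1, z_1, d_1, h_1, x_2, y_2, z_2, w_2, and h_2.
x_1 = 5, y_1 = 4, z_1 = 5, d_1 = 3, h_1 = 1, x_2 = 2, y_2 = 4, z_2 = 7, w_2 = 3, h_2 = 2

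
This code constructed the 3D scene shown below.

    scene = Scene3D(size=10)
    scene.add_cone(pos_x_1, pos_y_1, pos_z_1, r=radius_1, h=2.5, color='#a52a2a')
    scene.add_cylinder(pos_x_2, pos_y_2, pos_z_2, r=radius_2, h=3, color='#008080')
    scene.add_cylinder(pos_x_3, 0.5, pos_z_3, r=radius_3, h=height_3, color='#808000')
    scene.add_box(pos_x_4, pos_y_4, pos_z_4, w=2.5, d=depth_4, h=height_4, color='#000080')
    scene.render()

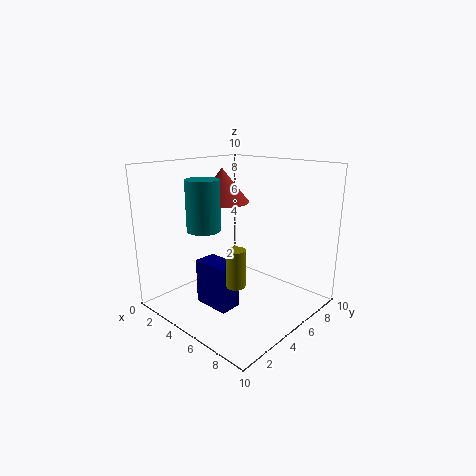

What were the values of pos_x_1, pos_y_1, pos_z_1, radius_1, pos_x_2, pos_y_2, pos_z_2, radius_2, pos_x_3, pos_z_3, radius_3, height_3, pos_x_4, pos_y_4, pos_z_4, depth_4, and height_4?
pos_x_1 = 2.5
pos_y_1 = 6
pos_z_1 = 7
radius_1 = 2
pos_x_2 = 5.5
pos_y_2 = 1.5
pos_z_2 = 6.5
radius_2 = 1
pos_x_3 = 9
pos_z_3 = 4.5
radius_3 = 0.5
height_3 = 2
pos_x_4 = 4
pos_y_4 = 2
pos_z_4 = 1
depth_4 = 1.5
height_4 = 3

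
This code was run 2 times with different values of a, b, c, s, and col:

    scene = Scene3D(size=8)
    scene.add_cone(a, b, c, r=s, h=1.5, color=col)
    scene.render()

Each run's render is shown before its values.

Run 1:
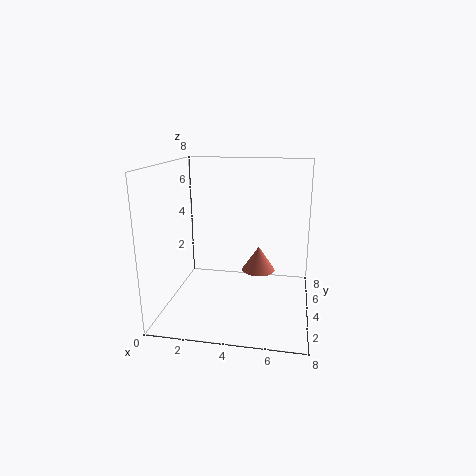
a = 5
b = 5.5
c = 1.5
s = 1
col = 'salmon'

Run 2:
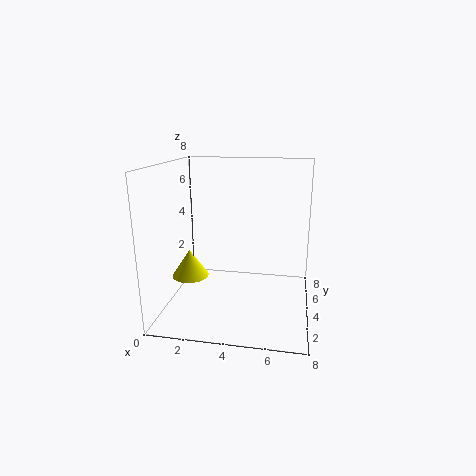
a = 1.5
b = 3
c = 2
s = 1
col = 'yellow'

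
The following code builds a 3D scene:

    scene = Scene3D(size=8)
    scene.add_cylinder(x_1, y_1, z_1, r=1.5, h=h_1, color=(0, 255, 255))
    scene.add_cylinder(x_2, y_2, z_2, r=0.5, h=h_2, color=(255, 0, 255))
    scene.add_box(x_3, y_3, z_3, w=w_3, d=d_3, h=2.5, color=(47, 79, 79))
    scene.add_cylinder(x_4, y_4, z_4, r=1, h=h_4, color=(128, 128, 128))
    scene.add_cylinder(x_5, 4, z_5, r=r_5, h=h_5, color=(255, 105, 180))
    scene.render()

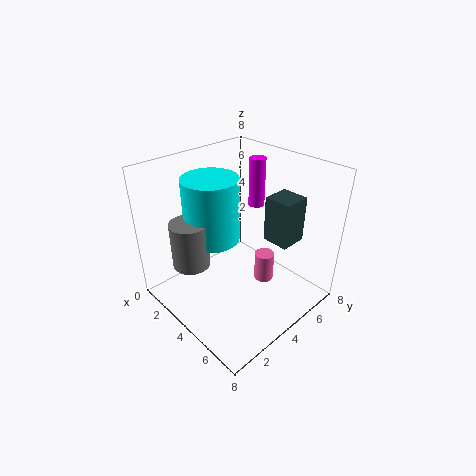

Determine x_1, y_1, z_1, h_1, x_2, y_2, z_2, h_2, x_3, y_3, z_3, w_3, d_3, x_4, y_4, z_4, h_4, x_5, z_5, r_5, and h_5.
x_1 = 3; y_1 = 3; z_1 = 4; h_1 = 3.5; x_2 = 2.5; y_2 = 7; z_2 = 4.5; h_2 = 3; x_3 = 5; y_3 = 5; z_3 = 4; w_3 = 1.5; d_3 = 1.5; x_4 = 3; y_4 = 1.5; z_4 = 3; h_4 = 2.5; x_5 = 6; z_5 = 2.5; r_5 = 0.5; h_5 = 1.5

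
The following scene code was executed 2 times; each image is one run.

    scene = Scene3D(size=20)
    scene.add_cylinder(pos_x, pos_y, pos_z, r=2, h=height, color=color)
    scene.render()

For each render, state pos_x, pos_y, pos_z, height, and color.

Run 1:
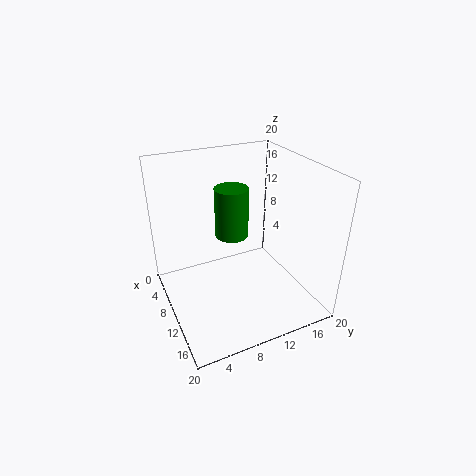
pos_x = 13.5; pos_y = 7.5; pos_z = 13; height = 6; color = 'green'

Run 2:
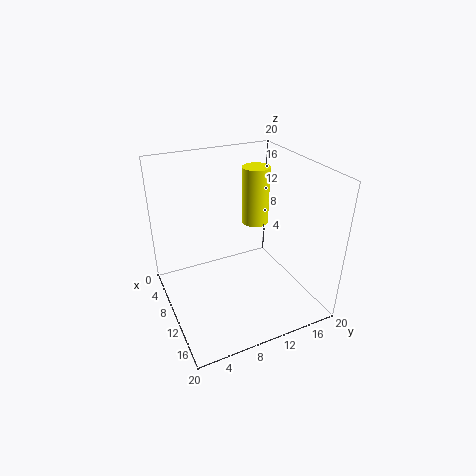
pos_x = 6.5; pos_y = 14.5; pos_z = 10; height = 8.5; color = 'yellow'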